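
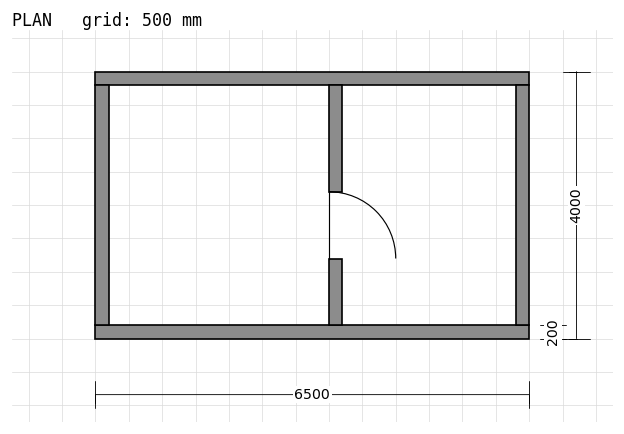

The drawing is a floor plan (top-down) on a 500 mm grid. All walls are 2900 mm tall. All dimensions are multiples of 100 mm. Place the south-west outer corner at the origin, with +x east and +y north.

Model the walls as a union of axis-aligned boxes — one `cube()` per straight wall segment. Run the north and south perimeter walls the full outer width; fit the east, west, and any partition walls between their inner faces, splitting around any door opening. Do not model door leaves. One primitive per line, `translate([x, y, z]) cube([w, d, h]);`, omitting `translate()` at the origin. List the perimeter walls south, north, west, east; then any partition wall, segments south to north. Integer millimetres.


cube([6500, 200, 2900]);
translate([0, 3800, 0]) cube([6500, 200, 2900]);
translate([0, 200, 0]) cube([200, 3600, 2900]);
translate([6300, 200, 0]) cube([200, 3600, 2900]);
translate([3500, 200, 0]) cube([200, 1000, 2900]);
translate([3500, 2200, 0]) cube([200, 1600, 2900]);


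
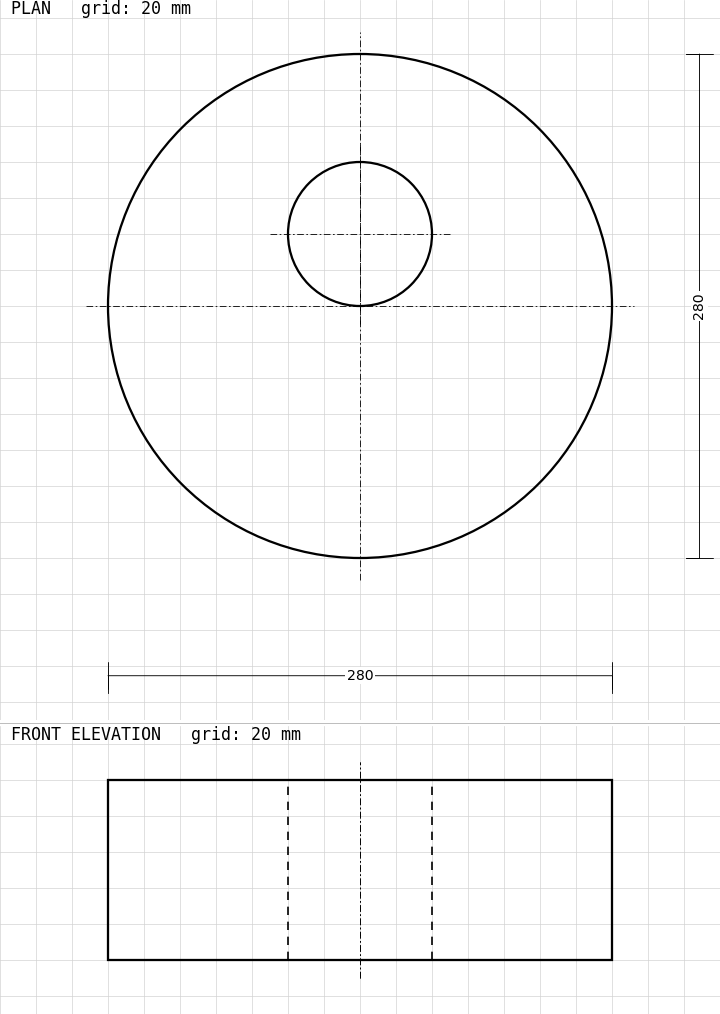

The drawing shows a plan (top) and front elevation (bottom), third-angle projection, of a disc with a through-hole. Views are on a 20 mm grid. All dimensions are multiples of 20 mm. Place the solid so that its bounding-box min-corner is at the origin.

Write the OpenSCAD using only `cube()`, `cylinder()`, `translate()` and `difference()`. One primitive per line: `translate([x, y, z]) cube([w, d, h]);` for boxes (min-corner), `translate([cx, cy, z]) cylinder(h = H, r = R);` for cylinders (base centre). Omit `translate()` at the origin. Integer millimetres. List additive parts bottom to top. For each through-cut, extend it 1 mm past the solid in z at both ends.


difference() {
  translate([140, 140, 0]) cylinder(h = 100, r = 140);
  translate([140, 180, -1]) cylinder(h = 102, r = 40);
}


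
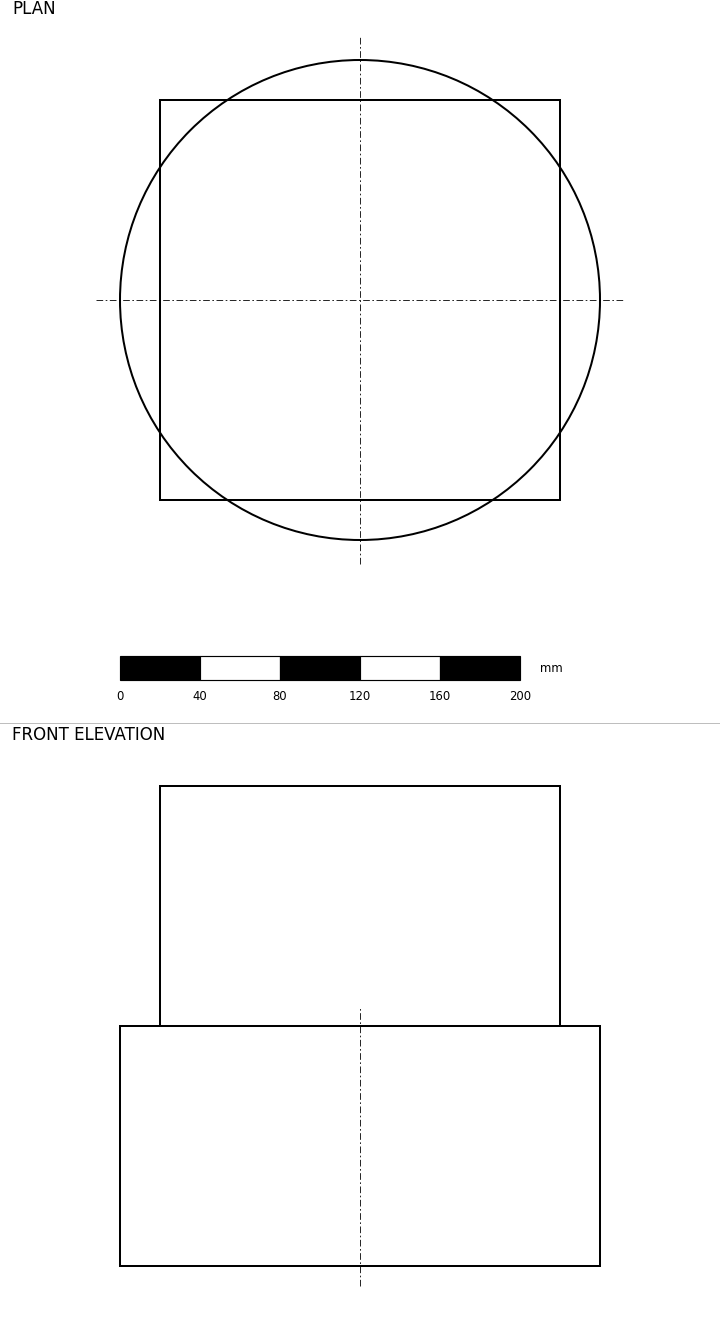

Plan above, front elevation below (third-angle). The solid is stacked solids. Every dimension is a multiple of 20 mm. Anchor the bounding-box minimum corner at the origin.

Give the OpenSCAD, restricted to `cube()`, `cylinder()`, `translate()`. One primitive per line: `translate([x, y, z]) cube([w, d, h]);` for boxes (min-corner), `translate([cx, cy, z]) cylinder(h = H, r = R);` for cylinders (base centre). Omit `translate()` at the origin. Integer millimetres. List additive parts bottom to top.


translate([120, 120, 0]) cylinder(h = 120, r = 120);
translate([20, 20, 120]) cube([200, 200, 120]);


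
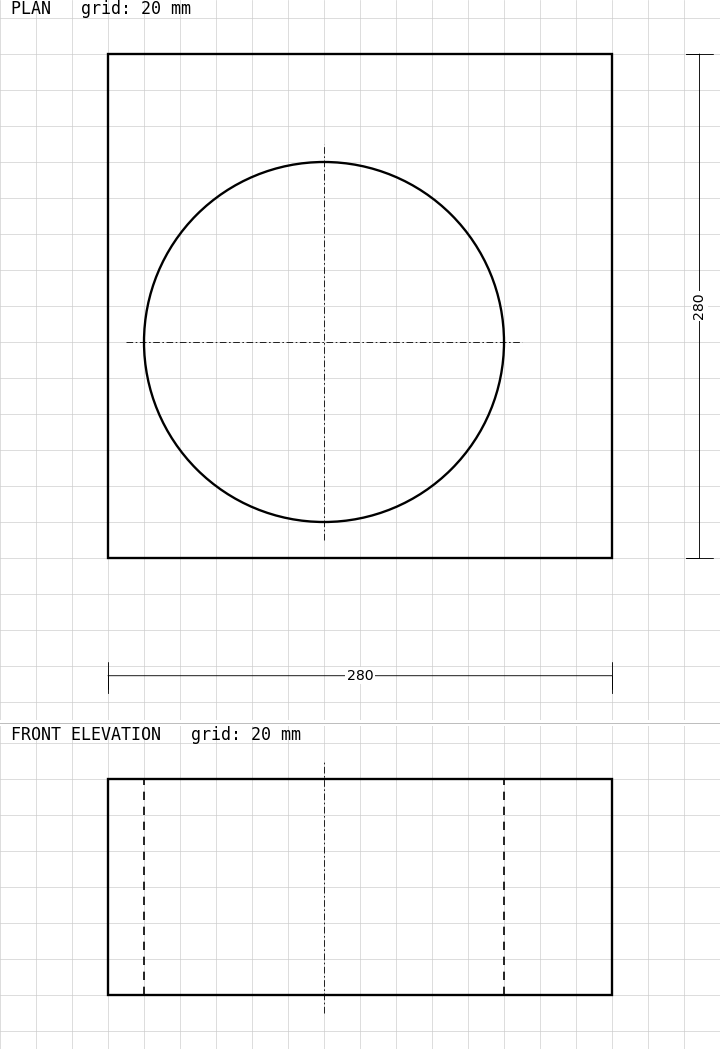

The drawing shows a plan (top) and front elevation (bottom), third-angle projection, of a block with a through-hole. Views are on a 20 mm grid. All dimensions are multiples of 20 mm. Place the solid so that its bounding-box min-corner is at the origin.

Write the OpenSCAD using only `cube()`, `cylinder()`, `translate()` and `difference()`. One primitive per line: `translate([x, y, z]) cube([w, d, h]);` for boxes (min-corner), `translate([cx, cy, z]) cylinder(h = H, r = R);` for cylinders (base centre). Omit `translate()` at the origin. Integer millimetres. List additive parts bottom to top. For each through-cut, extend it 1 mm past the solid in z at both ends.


difference() {
  cube([280, 280, 120]);
  translate([120, 120, -1]) cylinder(h = 122, r = 100);
}


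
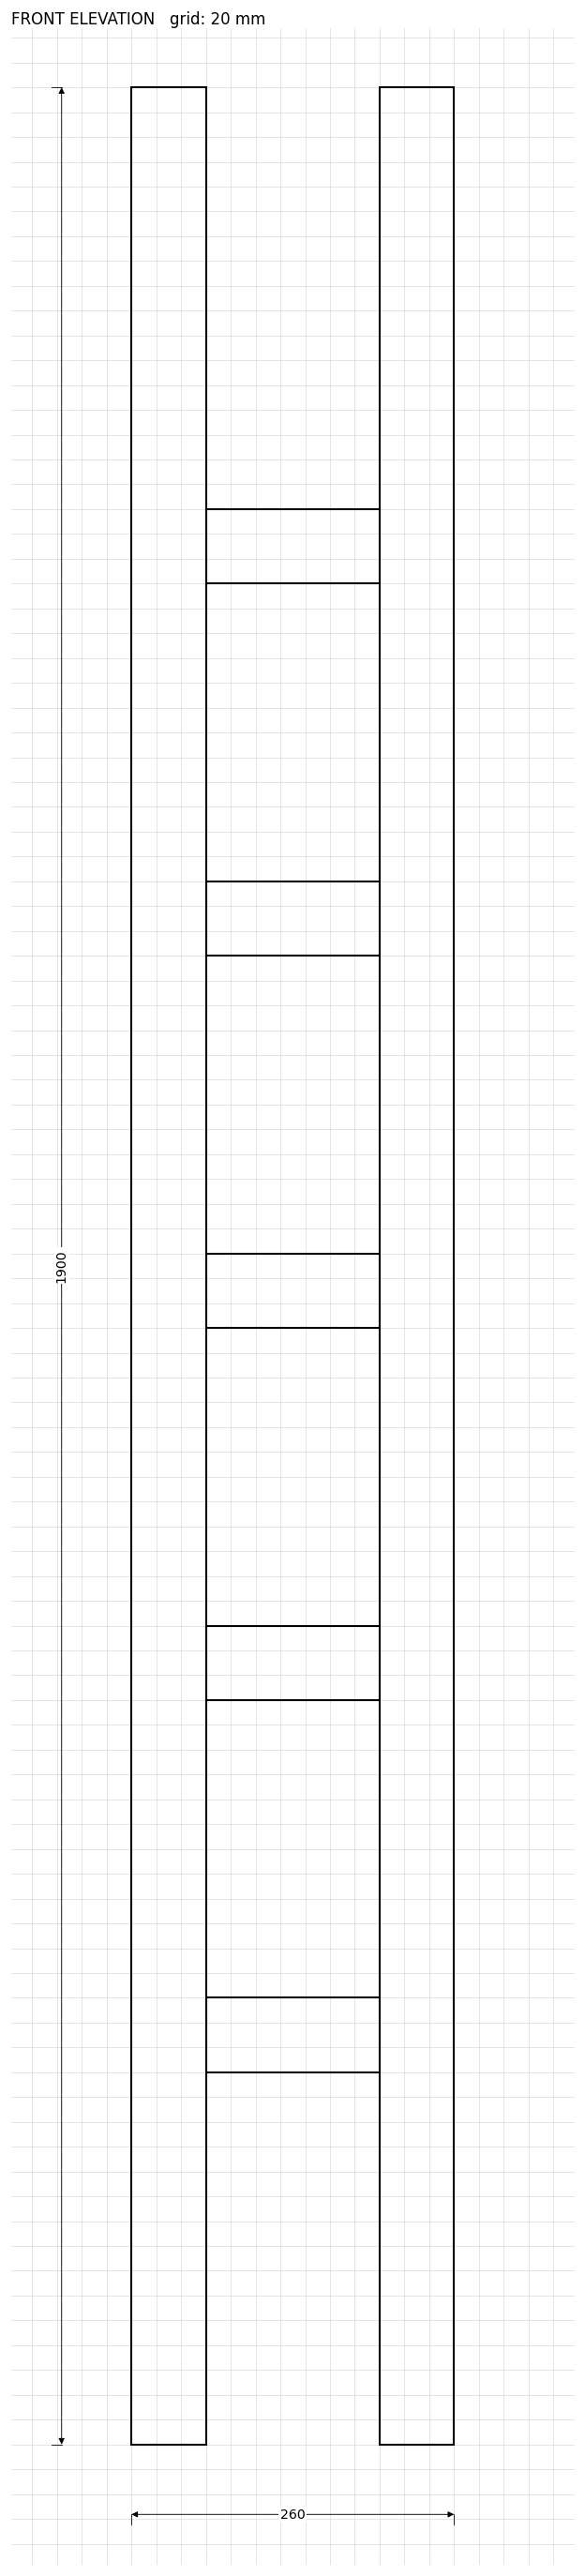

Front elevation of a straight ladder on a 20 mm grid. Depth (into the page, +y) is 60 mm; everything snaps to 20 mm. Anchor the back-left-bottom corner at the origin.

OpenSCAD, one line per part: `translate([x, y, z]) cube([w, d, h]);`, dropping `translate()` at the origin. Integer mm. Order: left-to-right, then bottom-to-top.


cube([60, 60, 1900]);
translate([60, 0, 300]) cube([140, 60, 60]);
translate([60, 0, 600]) cube([140, 60, 60]);
translate([60, 0, 900]) cube([140, 60, 60]);
translate([60, 0, 1200]) cube([140, 60, 60]);
translate([60, 0, 1500]) cube([140, 60, 60]);
translate([200, 0, 0]) cube([60, 60, 1900]);


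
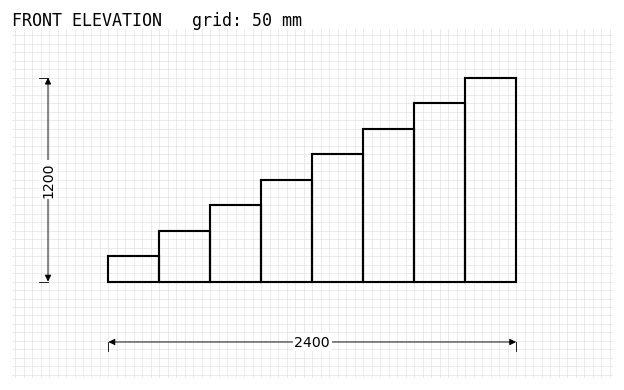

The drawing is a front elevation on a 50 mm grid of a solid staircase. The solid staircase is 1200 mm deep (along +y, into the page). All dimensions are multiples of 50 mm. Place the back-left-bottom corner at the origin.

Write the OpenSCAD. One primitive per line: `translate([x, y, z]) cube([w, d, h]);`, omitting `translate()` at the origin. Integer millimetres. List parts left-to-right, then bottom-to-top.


cube([300, 1200, 150]);
translate([300, 0, 0]) cube([300, 1200, 300]);
translate([600, 0, 0]) cube([300, 1200, 450]);
translate([900, 0, 0]) cube([300, 1200, 600]);
translate([1200, 0, 0]) cube([300, 1200, 750]);
translate([1500, 0, 0]) cube([300, 1200, 900]);
translate([1800, 0, 0]) cube([300, 1200, 1050]);
translate([2100, 0, 0]) cube([300, 1200, 1200]);


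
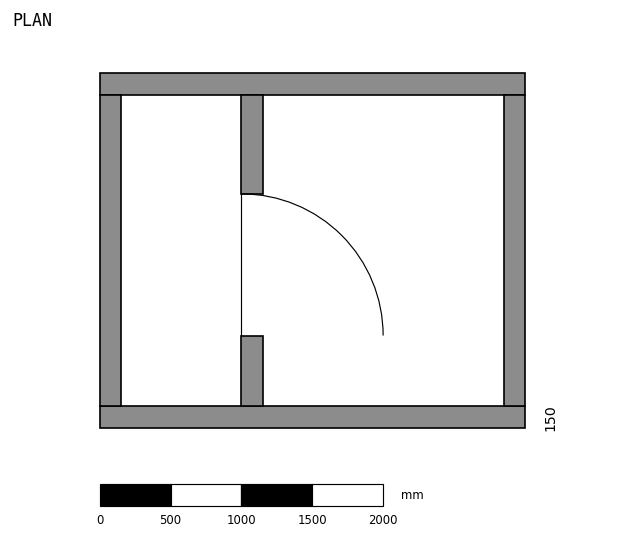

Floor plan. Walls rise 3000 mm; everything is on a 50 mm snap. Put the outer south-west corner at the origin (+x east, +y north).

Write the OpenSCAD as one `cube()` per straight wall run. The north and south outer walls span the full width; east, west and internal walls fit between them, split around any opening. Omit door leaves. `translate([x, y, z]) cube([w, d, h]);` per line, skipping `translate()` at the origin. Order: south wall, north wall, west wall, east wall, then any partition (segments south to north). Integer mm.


cube([3000, 150, 3000]);
translate([0, 2350, 0]) cube([3000, 150, 3000]);
translate([0, 150, 0]) cube([150, 2200, 3000]);
translate([2850, 150, 0]) cube([150, 2200, 3000]);
translate([1000, 150, 0]) cube([150, 500, 3000]);
translate([1000, 1650, 0]) cube([150, 700, 3000]);


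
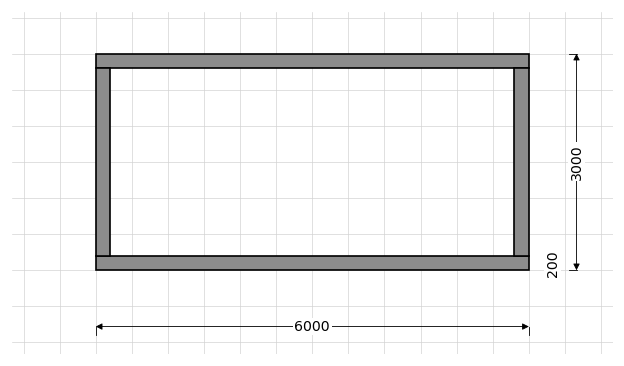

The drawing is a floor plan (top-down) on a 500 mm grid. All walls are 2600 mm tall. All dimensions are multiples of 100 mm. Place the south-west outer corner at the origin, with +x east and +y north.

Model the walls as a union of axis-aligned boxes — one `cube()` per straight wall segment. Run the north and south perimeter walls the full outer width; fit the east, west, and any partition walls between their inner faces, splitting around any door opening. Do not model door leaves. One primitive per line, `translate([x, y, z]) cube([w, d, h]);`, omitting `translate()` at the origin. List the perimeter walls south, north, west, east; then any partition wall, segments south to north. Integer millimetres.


cube([6000, 200, 2600]);
translate([0, 2800, 0]) cube([6000, 200, 2600]);
translate([0, 200, 0]) cube([200, 2600, 2600]);
translate([5800, 200, 0]) cube([200, 2600, 2600]);


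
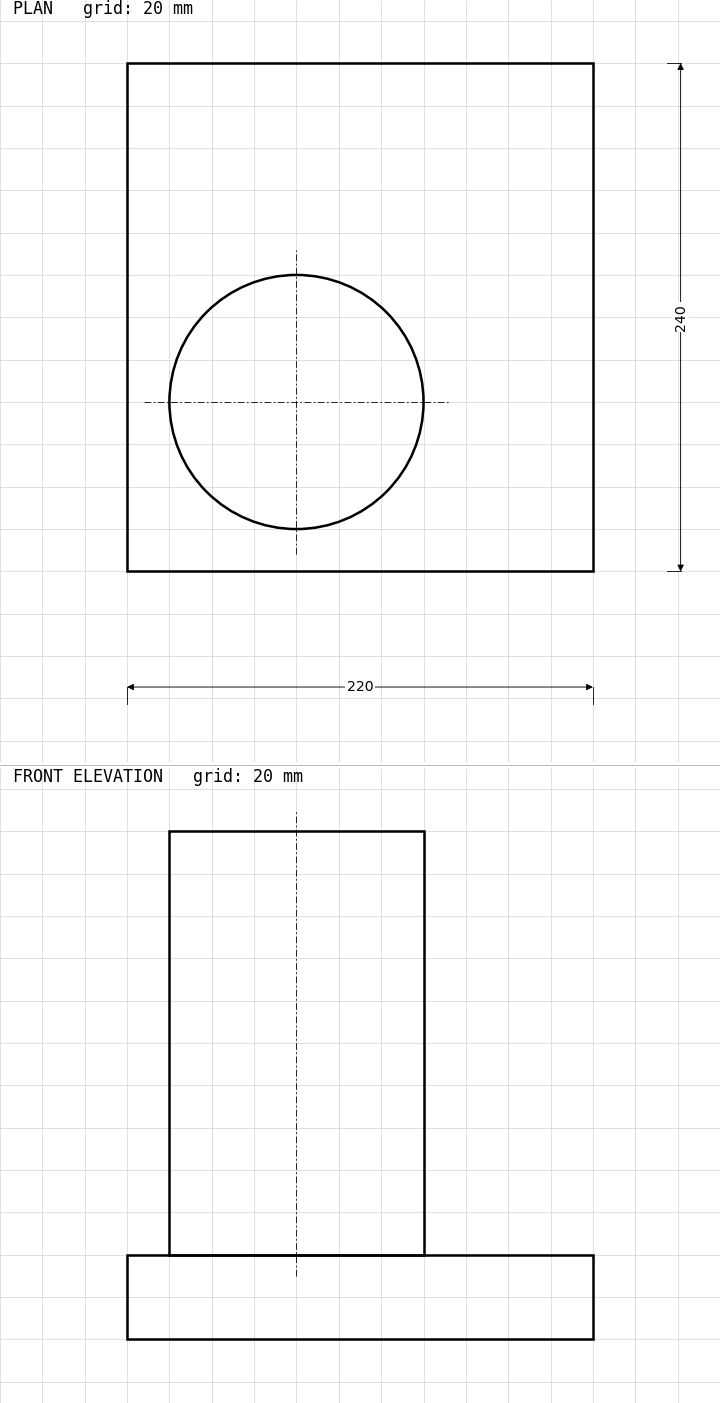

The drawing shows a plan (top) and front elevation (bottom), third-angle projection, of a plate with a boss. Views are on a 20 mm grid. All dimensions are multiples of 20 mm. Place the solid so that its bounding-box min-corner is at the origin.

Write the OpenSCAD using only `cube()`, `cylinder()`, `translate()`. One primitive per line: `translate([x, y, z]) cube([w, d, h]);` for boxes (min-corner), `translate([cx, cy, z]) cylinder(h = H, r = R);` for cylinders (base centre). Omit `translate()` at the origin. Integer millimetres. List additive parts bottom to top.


cube([220, 240, 40]);
translate([80, 80, 40]) cylinder(h = 200, r = 60);


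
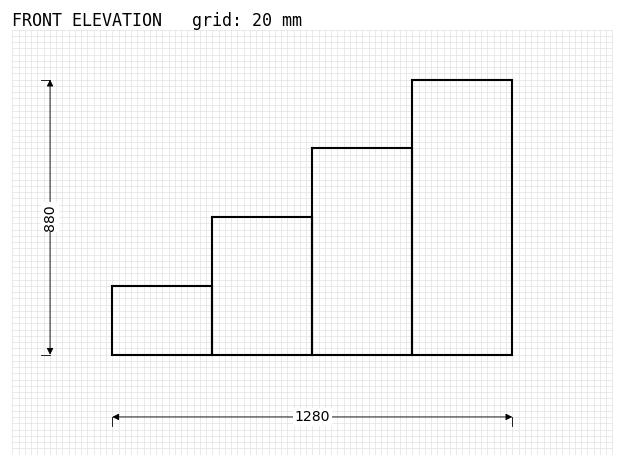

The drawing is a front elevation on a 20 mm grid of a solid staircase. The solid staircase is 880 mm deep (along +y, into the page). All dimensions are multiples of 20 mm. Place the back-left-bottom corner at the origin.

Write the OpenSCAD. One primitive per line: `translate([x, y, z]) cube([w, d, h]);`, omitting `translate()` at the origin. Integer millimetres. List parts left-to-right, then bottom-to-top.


cube([320, 880, 220]);
translate([320, 0, 0]) cube([320, 880, 440]);
translate([640, 0, 0]) cube([320, 880, 660]);
translate([960, 0, 0]) cube([320, 880, 880]);


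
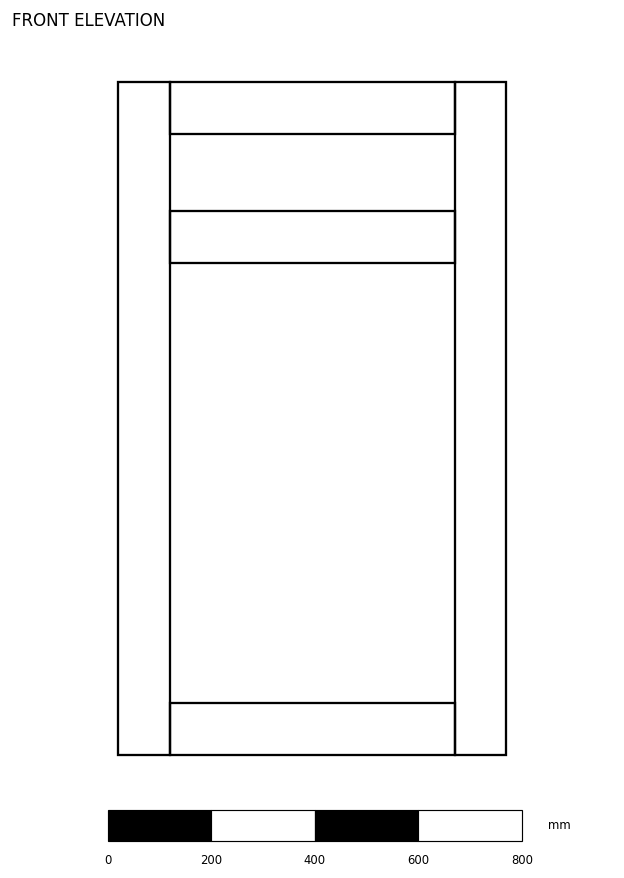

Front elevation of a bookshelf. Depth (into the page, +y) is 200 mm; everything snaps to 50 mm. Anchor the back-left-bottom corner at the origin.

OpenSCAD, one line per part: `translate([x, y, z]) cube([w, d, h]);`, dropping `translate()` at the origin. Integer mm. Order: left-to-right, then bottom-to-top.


cube([100, 200, 1300]);
translate([100, 0, 0]) cube([550, 200, 100]);
translate([100, 0, 950]) cube([550, 200, 100]);
translate([100, 0, 1200]) cube([550, 200, 100]);
translate([650, 0, 0]) cube([100, 200, 1300]);


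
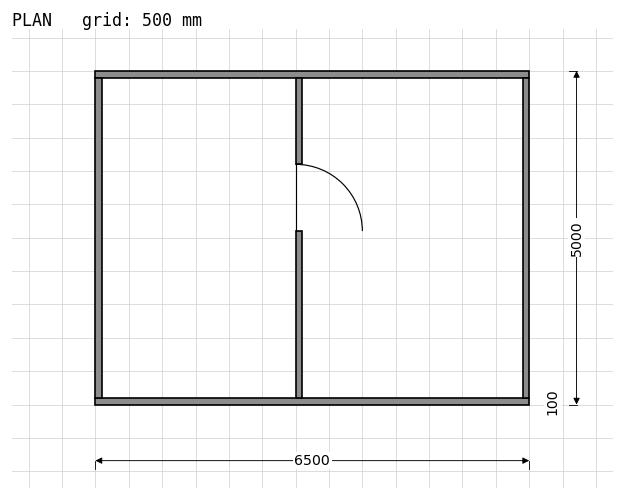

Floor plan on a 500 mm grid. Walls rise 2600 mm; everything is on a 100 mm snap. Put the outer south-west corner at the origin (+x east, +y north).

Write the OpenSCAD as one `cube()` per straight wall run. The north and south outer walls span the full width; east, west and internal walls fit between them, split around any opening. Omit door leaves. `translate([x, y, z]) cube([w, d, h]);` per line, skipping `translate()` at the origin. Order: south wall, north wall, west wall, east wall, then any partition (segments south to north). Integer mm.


cube([6500, 100, 2600]);
translate([0, 4900, 0]) cube([6500, 100, 2600]);
translate([0, 100, 0]) cube([100, 4800, 2600]);
translate([6400, 100, 0]) cube([100, 4800, 2600]);
translate([3000, 100, 0]) cube([100, 2500, 2600]);
translate([3000, 3600, 0]) cube([100, 1300, 2600]);


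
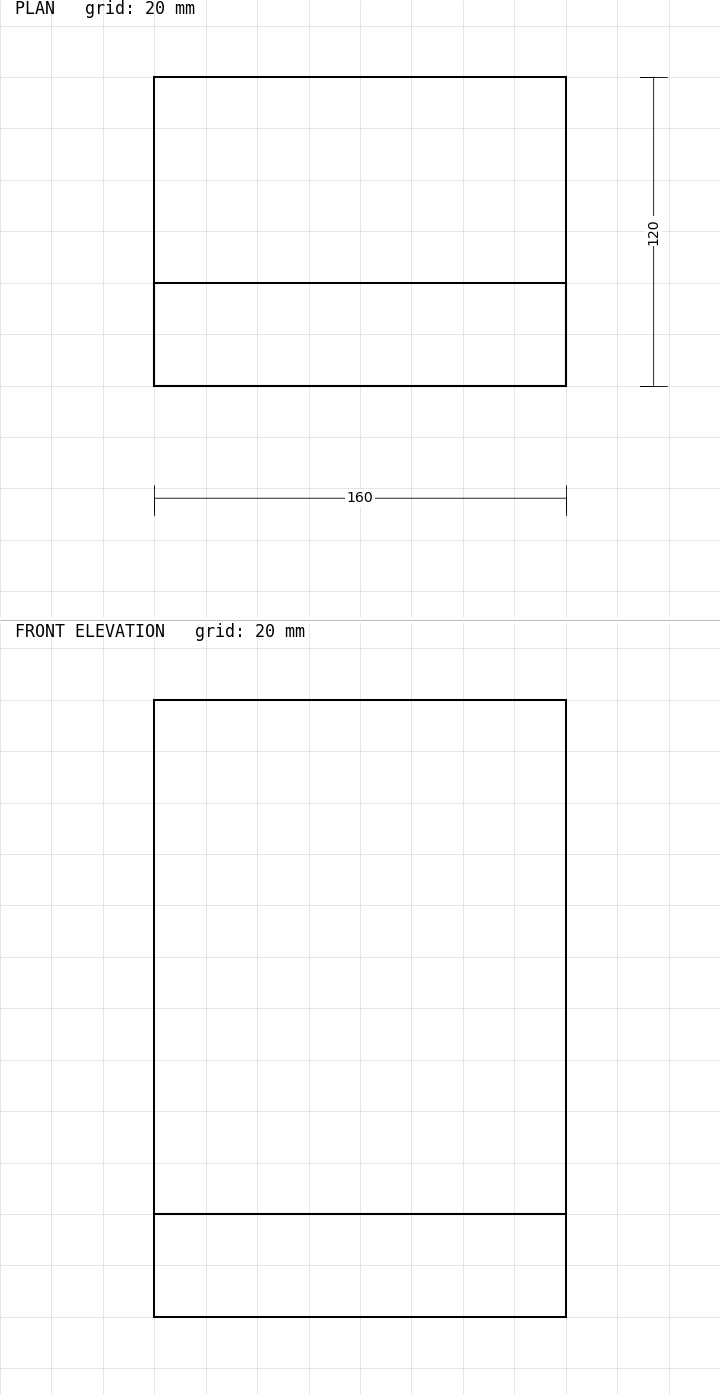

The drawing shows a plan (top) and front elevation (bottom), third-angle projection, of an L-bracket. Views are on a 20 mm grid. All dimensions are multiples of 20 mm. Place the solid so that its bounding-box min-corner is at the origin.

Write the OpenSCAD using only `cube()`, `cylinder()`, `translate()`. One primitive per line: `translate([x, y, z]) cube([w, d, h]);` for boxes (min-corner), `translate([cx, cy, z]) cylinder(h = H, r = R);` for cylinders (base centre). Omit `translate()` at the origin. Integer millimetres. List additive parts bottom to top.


cube([160, 120, 40]);
translate([0, 0, 40]) cube([160, 40, 200]);


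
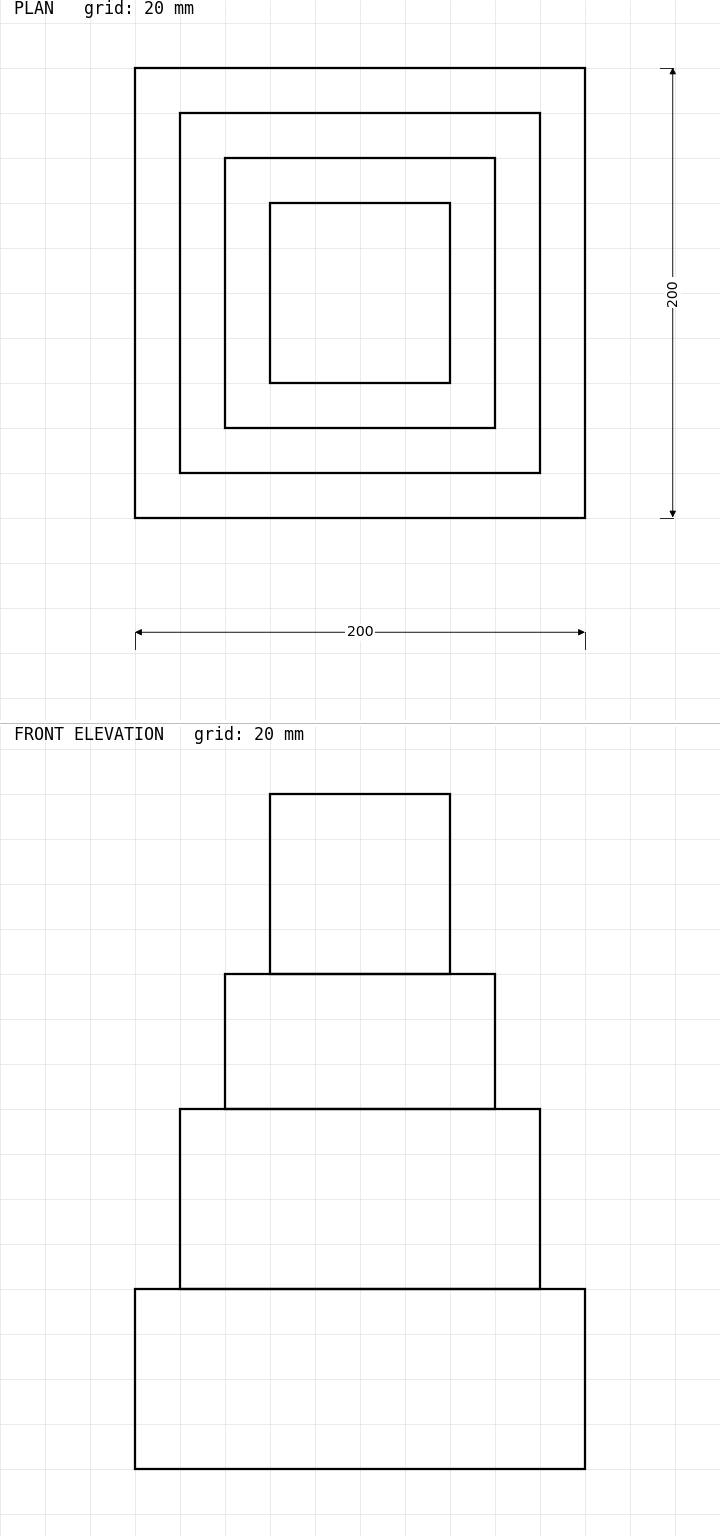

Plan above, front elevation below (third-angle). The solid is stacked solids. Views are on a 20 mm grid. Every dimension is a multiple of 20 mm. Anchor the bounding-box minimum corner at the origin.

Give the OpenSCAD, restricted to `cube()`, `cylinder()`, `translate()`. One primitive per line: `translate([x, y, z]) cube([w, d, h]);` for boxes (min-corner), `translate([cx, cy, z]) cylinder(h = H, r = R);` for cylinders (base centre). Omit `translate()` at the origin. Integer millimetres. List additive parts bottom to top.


cube([200, 200, 80]);
translate([20, 20, 80]) cube([160, 160, 80]);
translate([40, 40, 160]) cube([120, 120, 60]);
translate([60, 60, 220]) cube([80, 80, 80]);


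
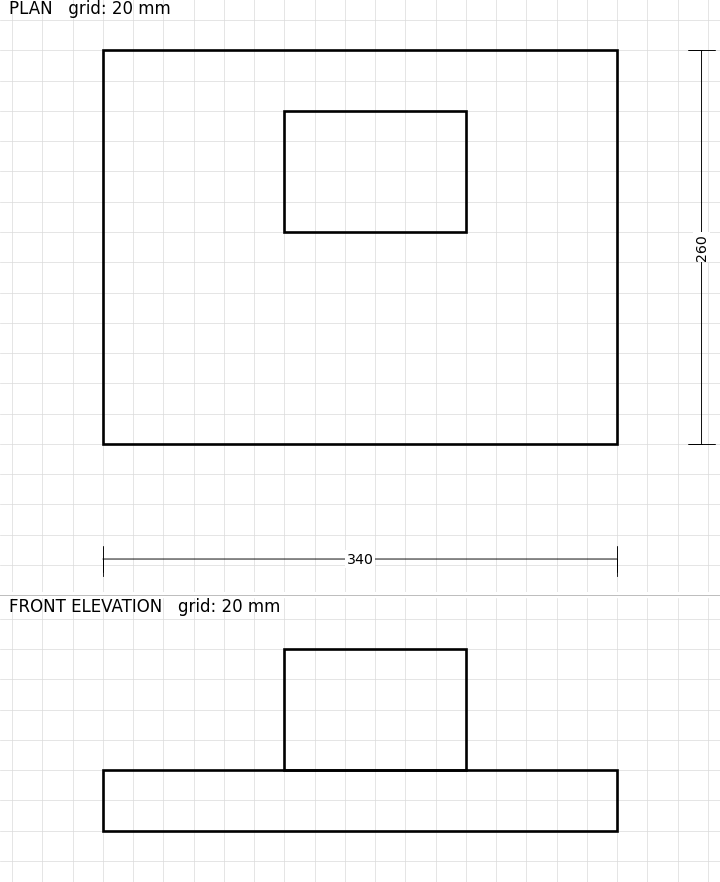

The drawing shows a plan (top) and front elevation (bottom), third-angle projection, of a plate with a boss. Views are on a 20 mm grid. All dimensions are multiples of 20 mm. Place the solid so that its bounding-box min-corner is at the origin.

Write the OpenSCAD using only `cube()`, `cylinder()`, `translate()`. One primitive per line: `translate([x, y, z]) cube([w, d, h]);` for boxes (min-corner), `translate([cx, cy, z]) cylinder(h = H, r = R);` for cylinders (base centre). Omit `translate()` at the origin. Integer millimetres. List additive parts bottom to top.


cube([340, 260, 40]);
translate([120, 140, 40]) cube([120, 80, 80]);


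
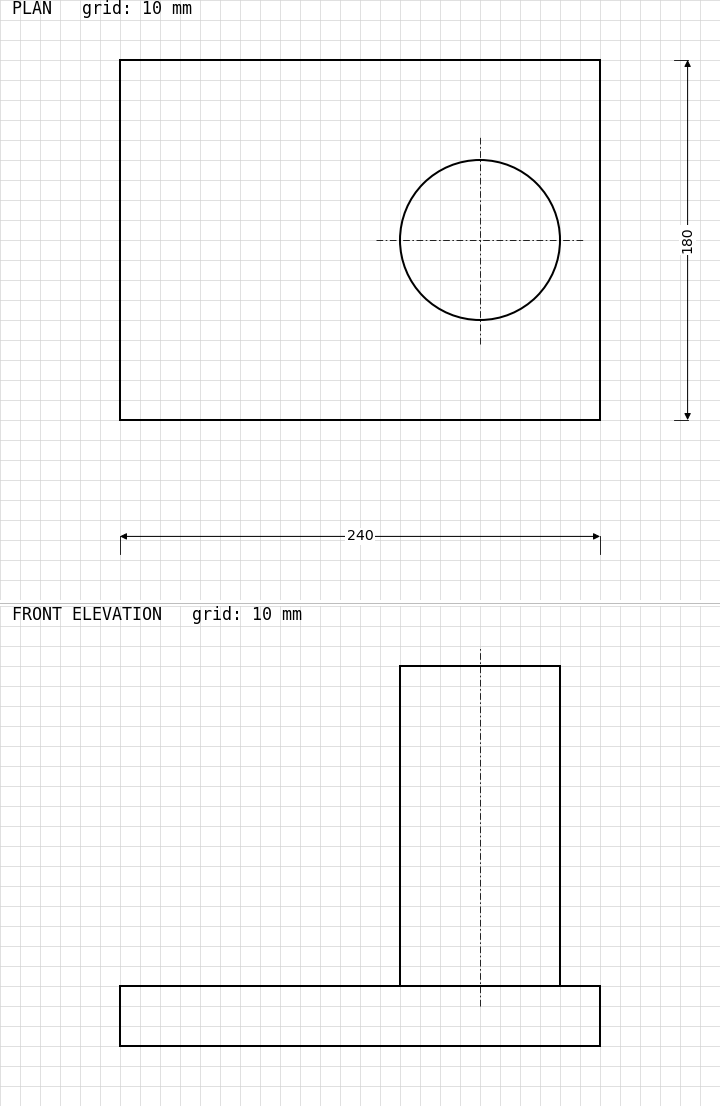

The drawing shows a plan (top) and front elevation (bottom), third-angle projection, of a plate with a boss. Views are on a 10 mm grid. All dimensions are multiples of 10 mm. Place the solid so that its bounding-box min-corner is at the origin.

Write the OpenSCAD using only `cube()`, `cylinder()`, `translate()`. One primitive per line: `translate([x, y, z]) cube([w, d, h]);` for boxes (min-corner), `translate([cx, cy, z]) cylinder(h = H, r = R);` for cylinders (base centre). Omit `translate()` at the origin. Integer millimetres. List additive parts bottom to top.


cube([240, 180, 30]);
translate([180, 90, 30]) cylinder(h = 160, r = 40);


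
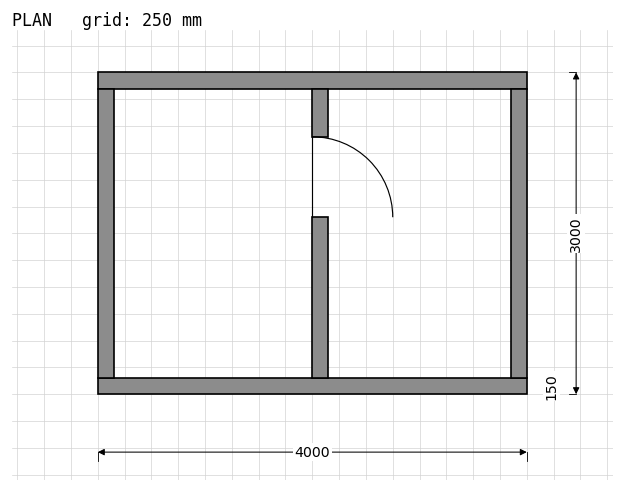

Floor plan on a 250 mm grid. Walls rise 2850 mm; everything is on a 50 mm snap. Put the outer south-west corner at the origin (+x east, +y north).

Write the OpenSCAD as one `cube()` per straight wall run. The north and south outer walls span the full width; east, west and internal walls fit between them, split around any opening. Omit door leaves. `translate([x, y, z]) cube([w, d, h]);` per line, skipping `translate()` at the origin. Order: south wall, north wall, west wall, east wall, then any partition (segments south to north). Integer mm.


cube([4000, 150, 2850]);
translate([0, 2850, 0]) cube([4000, 150, 2850]);
translate([0, 150, 0]) cube([150, 2700, 2850]);
translate([3850, 150, 0]) cube([150, 2700, 2850]);
translate([2000, 150, 0]) cube([150, 1500, 2850]);
translate([2000, 2400, 0]) cube([150, 450, 2850]);


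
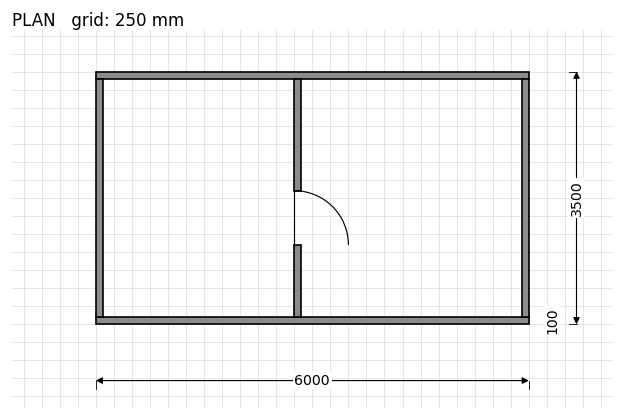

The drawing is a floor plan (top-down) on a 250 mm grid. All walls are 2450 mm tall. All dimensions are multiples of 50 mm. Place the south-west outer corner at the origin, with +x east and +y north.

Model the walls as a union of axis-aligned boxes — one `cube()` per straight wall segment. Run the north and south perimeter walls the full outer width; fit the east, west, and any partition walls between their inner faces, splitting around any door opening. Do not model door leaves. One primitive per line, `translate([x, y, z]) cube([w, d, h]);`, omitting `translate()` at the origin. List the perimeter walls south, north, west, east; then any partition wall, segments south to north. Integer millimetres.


cube([6000, 100, 2450]);
translate([0, 3400, 0]) cube([6000, 100, 2450]);
translate([0, 100, 0]) cube([100, 3300, 2450]);
translate([5900, 100, 0]) cube([100, 3300, 2450]);
translate([2750, 100, 0]) cube([100, 1000, 2450]);
translate([2750, 1850, 0]) cube([100, 1550, 2450]);


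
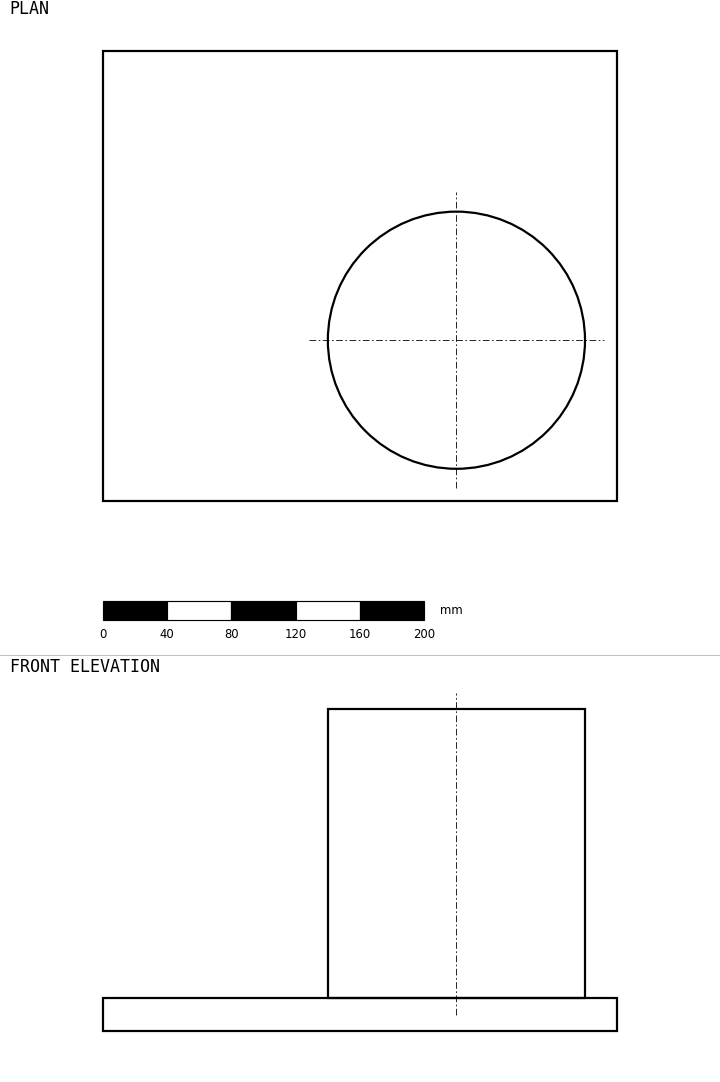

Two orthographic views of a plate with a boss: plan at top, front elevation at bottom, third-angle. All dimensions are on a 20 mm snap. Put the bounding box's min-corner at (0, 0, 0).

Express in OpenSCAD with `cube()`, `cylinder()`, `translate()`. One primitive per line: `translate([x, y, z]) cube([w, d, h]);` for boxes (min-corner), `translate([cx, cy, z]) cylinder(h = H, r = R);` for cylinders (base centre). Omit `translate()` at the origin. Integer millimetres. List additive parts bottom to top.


cube([320, 280, 20]);
translate([220, 100, 20]) cylinder(h = 180, r = 80);


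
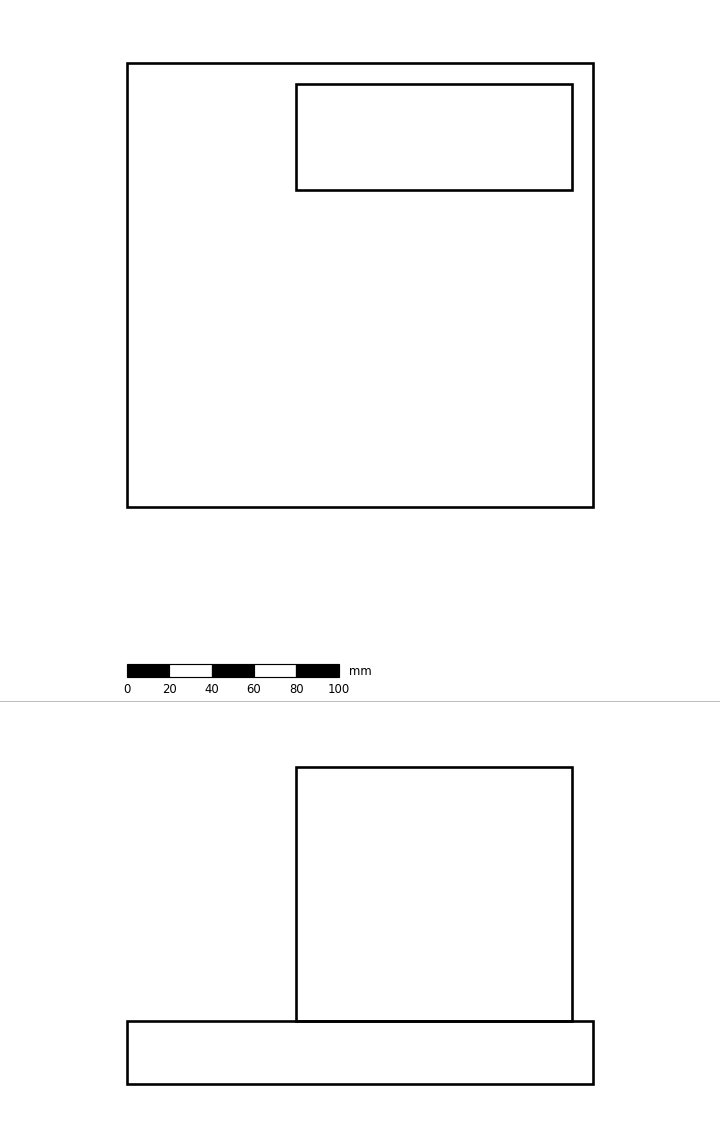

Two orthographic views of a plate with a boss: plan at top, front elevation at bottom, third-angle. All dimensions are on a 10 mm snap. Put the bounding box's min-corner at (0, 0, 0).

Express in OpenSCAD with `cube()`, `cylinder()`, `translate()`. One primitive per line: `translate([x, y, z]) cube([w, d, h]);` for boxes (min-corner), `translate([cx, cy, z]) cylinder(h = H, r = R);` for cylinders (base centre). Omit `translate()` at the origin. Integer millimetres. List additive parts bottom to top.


cube([220, 210, 30]);
translate([80, 150, 30]) cube([130, 50, 120]);


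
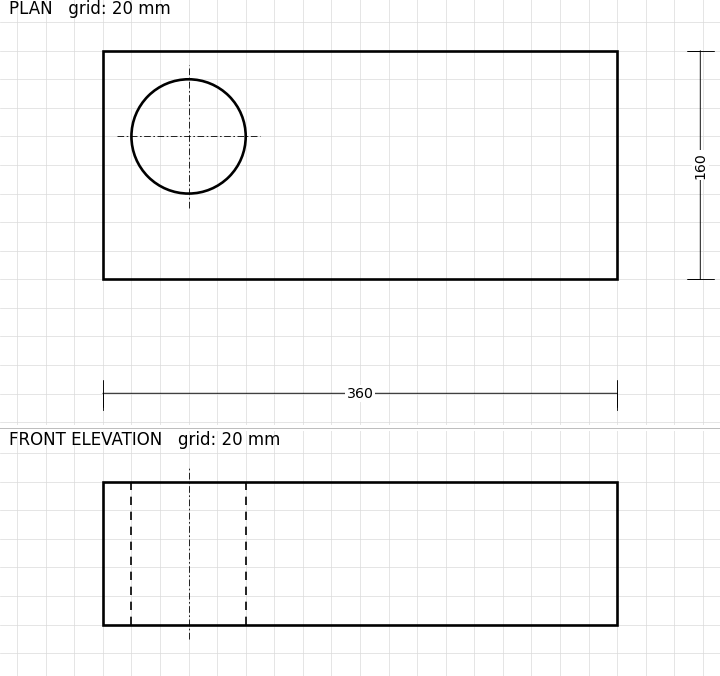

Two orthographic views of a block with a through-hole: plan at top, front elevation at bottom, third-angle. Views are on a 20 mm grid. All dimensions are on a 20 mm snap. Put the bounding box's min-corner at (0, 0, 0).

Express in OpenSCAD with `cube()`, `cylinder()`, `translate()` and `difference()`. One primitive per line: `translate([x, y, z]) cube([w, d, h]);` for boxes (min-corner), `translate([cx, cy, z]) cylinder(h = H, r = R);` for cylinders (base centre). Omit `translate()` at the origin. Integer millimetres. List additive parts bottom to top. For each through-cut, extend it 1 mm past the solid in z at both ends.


difference() {
  cube([360, 160, 100]);
  translate([60, 100, -1]) cylinder(h = 102, r = 40);
}


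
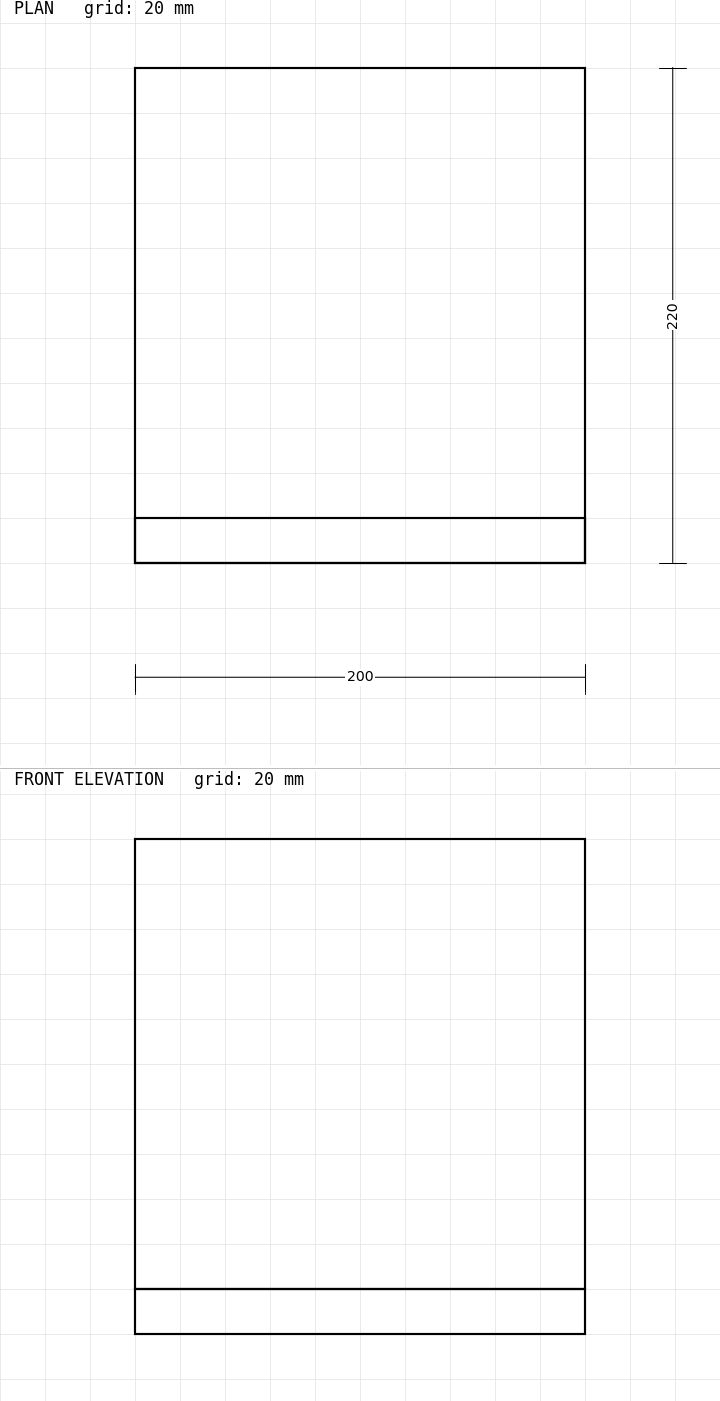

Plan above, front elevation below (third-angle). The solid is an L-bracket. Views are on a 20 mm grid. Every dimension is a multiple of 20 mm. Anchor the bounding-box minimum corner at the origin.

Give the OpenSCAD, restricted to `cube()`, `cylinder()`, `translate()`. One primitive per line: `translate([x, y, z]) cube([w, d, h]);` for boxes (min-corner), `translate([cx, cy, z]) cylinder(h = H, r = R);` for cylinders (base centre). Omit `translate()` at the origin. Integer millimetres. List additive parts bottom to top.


cube([200, 220, 20]);
translate([0, 0, 20]) cube([200, 20, 200]);


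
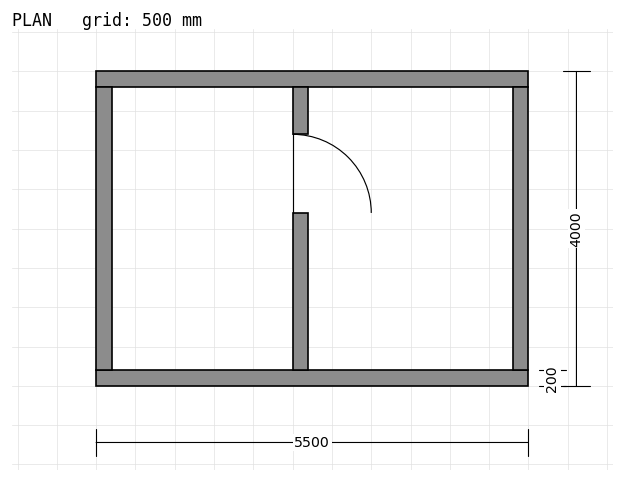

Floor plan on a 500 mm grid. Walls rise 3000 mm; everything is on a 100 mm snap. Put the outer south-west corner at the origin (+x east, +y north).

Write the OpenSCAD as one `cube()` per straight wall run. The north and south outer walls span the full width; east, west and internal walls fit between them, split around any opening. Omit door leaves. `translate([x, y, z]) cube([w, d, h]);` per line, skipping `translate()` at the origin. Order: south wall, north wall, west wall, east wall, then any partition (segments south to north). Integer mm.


cube([5500, 200, 3000]);
translate([0, 3800, 0]) cube([5500, 200, 3000]);
translate([0, 200, 0]) cube([200, 3600, 3000]);
translate([5300, 200, 0]) cube([200, 3600, 3000]);
translate([2500, 200, 0]) cube([200, 2000, 3000]);
translate([2500, 3200, 0]) cube([200, 600, 3000]);


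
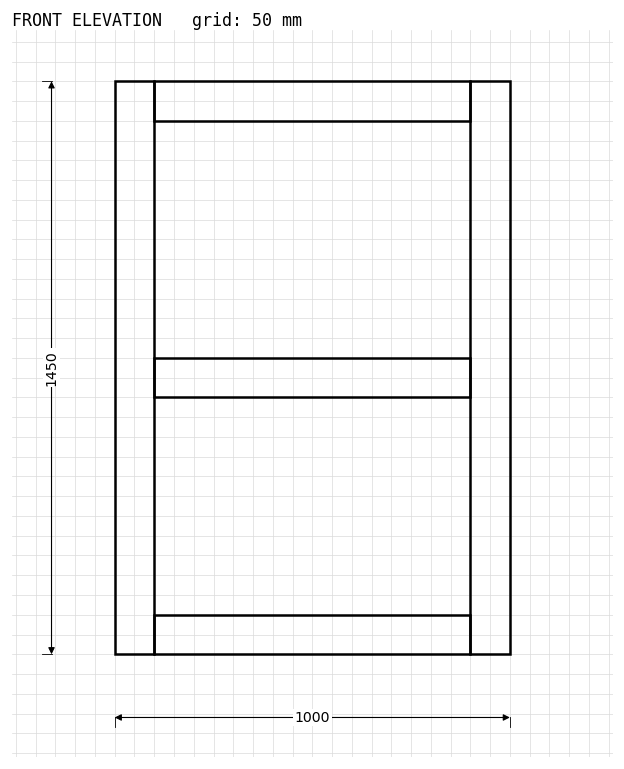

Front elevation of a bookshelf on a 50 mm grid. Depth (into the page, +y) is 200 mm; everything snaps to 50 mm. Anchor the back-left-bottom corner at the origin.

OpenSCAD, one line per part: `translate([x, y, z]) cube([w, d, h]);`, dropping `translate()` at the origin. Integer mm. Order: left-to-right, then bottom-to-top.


cube([100, 200, 1450]);
translate([100, 0, 0]) cube([800, 200, 100]);
translate([100, 0, 650]) cube([800, 200, 100]);
translate([100, 0, 1350]) cube([800, 200, 100]);
translate([900, 0, 0]) cube([100, 200, 1450]);


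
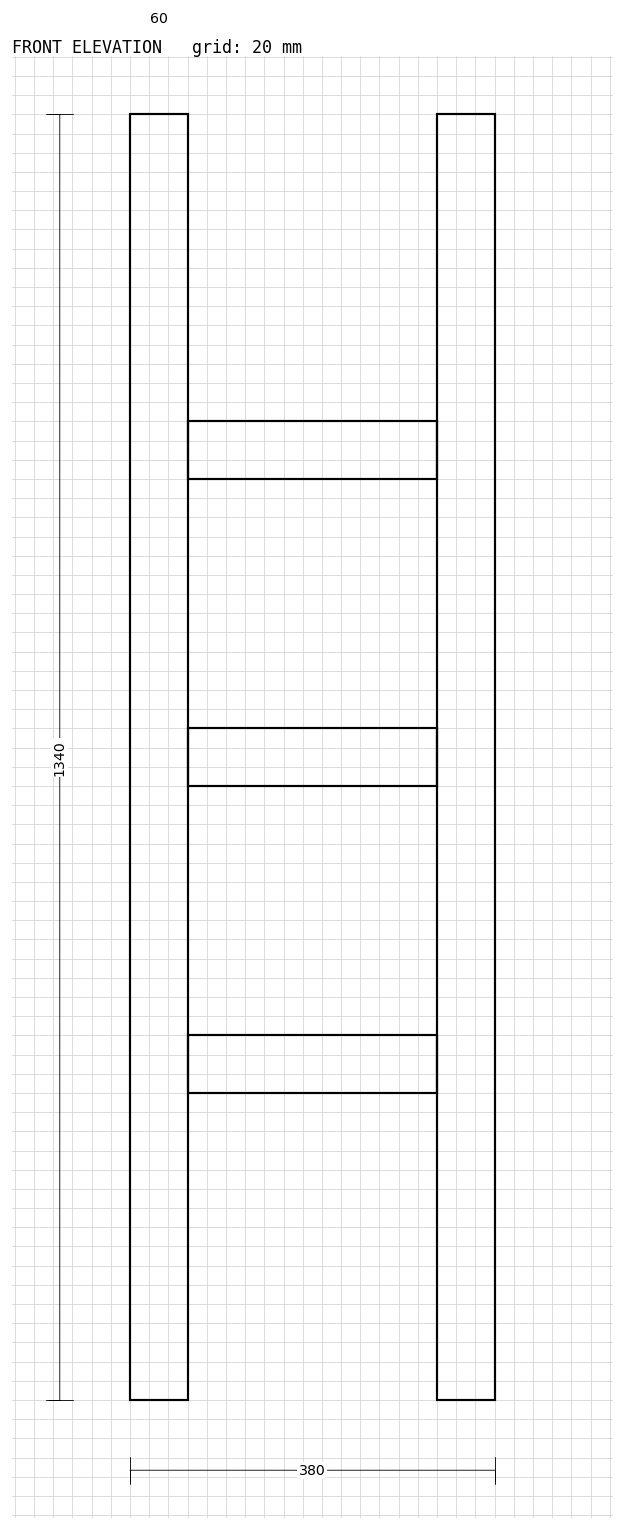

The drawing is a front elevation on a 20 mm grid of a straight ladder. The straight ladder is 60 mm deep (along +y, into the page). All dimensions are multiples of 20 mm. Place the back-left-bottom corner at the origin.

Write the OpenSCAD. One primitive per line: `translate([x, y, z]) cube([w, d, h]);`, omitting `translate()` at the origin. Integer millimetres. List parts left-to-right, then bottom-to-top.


cube([60, 60, 1340]);
translate([60, 0, 320]) cube([260, 60, 60]);
translate([60, 0, 640]) cube([260, 60, 60]);
translate([60, 0, 960]) cube([260, 60, 60]);
translate([320, 0, 0]) cube([60, 60, 1340]);


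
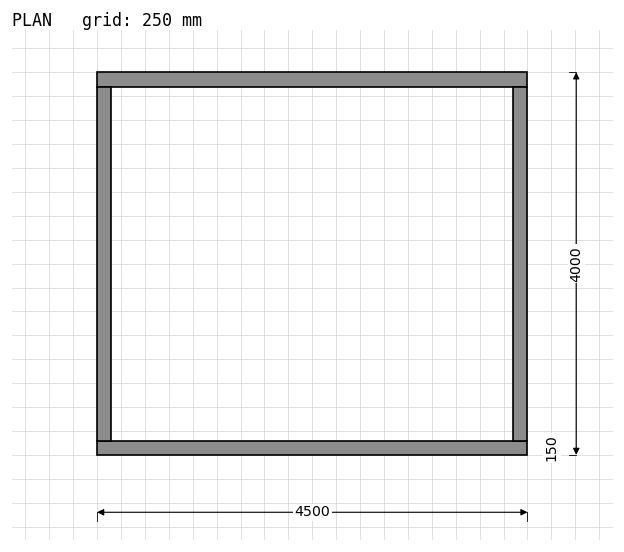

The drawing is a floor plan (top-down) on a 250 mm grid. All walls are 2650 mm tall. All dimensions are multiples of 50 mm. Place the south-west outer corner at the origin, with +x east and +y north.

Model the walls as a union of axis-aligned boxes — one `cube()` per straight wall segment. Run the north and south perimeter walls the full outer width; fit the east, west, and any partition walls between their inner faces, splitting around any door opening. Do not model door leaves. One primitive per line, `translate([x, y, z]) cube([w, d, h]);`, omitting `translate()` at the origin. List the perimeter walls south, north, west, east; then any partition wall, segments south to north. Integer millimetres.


cube([4500, 150, 2650]);
translate([0, 3850, 0]) cube([4500, 150, 2650]);
translate([0, 150, 0]) cube([150, 3700, 2650]);
translate([4350, 150, 0]) cube([150, 3700, 2650]);


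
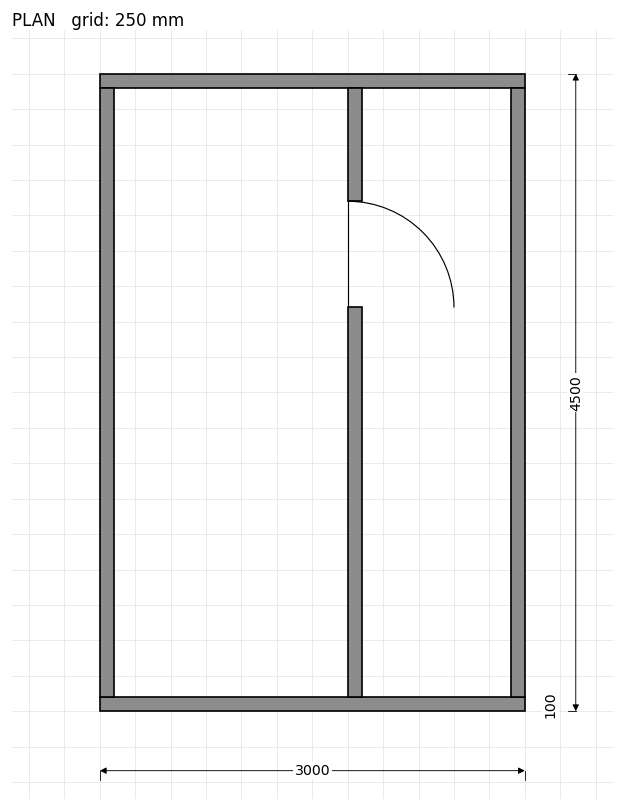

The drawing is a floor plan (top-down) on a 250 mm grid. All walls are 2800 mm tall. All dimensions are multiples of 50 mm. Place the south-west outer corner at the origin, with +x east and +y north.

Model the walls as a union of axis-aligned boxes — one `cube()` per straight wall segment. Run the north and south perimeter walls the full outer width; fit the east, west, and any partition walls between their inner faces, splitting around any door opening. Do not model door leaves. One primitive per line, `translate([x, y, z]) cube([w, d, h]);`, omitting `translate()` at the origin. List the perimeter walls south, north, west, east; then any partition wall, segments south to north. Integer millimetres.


cube([3000, 100, 2800]);
translate([0, 4400, 0]) cube([3000, 100, 2800]);
translate([0, 100, 0]) cube([100, 4300, 2800]);
translate([2900, 100, 0]) cube([100, 4300, 2800]);
translate([1750, 100, 0]) cube([100, 2750, 2800]);
translate([1750, 3600, 0]) cube([100, 800, 2800]);


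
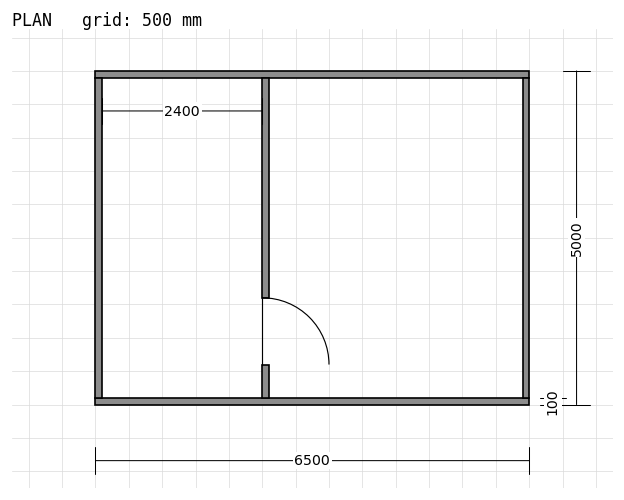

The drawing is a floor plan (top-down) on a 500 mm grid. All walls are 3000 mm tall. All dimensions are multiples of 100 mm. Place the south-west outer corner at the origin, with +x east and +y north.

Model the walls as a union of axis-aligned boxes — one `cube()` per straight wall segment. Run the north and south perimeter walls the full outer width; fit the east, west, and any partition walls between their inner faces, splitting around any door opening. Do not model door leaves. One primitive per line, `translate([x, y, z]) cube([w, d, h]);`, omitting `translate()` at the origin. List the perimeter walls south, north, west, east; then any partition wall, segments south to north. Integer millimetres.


cube([6500, 100, 3000]);
translate([0, 4900, 0]) cube([6500, 100, 3000]);
translate([0, 100, 0]) cube([100, 4800, 3000]);
translate([6400, 100, 0]) cube([100, 4800, 3000]);
translate([2500, 100, 0]) cube([100, 500, 3000]);
translate([2500, 1600, 0]) cube([100, 3300, 3000]);


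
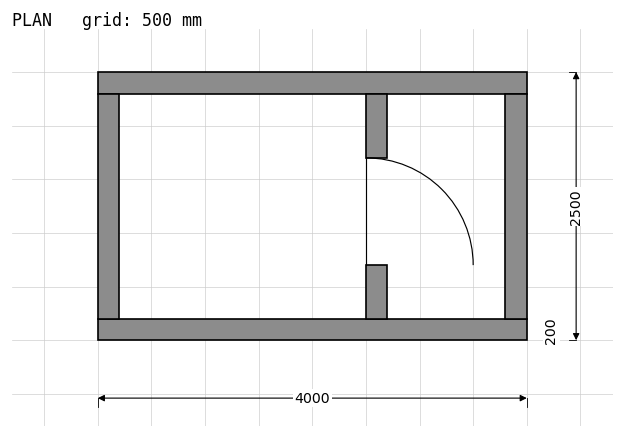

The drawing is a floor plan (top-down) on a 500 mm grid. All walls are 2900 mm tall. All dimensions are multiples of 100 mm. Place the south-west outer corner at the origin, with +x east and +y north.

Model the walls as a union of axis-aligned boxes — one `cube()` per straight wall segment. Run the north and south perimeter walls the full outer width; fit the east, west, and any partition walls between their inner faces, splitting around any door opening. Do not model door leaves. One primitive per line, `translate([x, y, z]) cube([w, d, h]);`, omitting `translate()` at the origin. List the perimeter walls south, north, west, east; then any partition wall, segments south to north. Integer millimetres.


cube([4000, 200, 2900]);
translate([0, 2300, 0]) cube([4000, 200, 2900]);
translate([0, 200, 0]) cube([200, 2100, 2900]);
translate([3800, 200, 0]) cube([200, 2100, 2900]);
translate([2500, 200, 0]) cube([200, 500, 2900]);
translate([2500, 1700, 0]) cube([200, 600, 2900]);


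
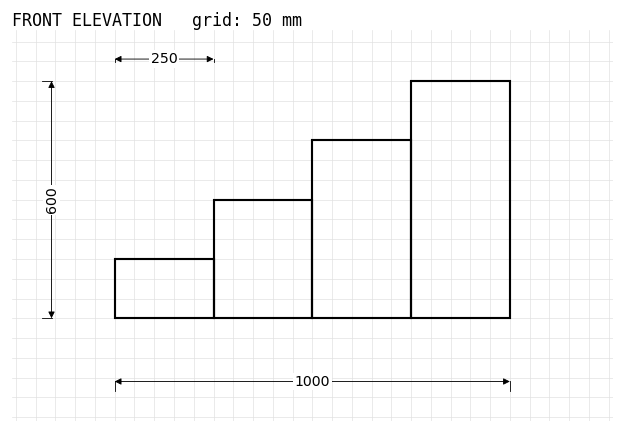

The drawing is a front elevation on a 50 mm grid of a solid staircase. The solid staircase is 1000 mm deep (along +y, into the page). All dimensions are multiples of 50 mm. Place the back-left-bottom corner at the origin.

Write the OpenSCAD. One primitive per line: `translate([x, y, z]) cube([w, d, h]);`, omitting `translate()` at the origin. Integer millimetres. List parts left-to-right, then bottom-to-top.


cube([250, 1000, 150]);
translate([250, 0, 0]) cube([250, 1000, 300]);
translate([500, 0, 0]) cube([250, 1000, 450]);
translate([750, 0, 0]) cube([250, 1000, 600]);


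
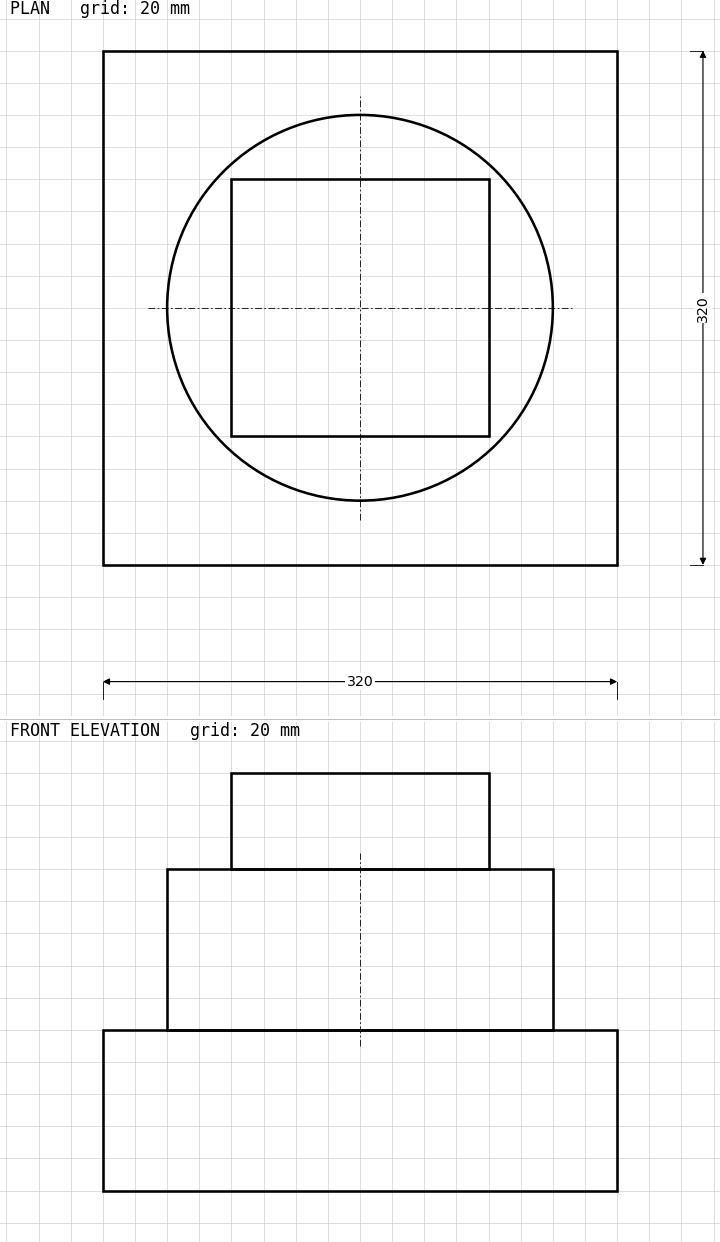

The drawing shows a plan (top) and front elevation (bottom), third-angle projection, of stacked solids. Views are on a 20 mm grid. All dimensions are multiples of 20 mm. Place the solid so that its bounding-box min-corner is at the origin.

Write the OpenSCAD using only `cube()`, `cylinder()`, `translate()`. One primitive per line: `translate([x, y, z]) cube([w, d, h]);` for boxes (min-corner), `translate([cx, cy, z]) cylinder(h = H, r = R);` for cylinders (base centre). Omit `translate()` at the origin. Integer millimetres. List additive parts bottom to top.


cube([320, 320, 100]);
translate([160, 160, 100]) cylinder(h = 100, r = 120);
translate([80, 80, 200]) cube([160, 160, 60]);


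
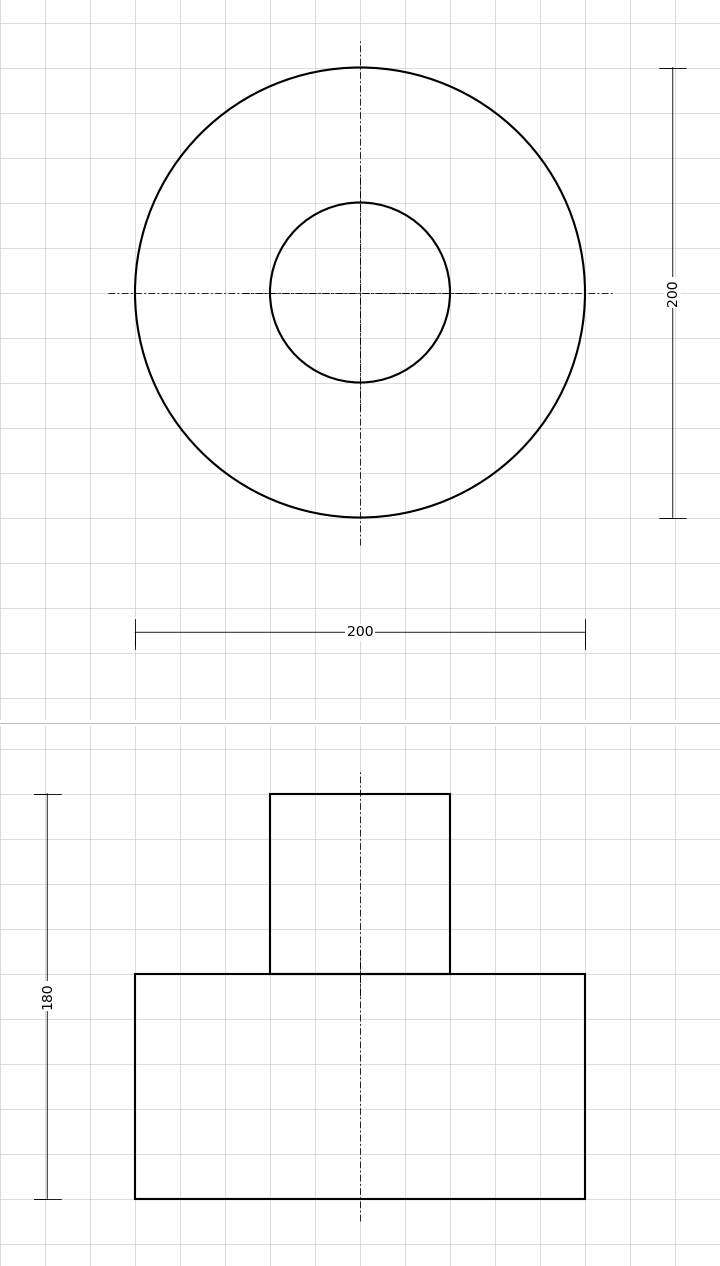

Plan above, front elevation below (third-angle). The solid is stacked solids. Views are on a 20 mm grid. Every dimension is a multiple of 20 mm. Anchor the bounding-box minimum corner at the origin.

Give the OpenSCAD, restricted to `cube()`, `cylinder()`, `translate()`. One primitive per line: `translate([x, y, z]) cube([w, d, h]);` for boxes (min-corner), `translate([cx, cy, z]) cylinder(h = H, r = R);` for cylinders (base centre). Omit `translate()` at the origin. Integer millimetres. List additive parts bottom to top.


translate([100, 100, 0]) cylinder(h = 100, r = 100);
translate([100, 100, 100]) cylinder(h = 80, r = 40);


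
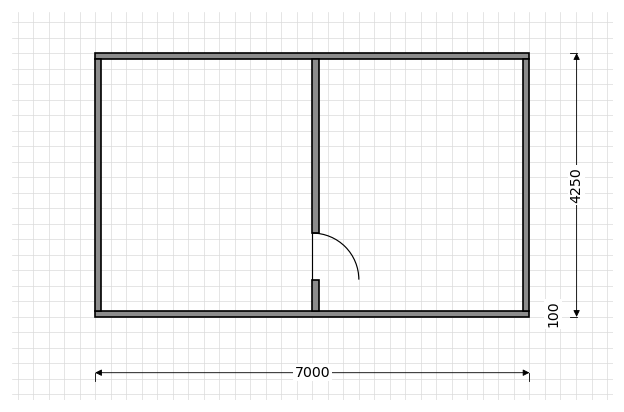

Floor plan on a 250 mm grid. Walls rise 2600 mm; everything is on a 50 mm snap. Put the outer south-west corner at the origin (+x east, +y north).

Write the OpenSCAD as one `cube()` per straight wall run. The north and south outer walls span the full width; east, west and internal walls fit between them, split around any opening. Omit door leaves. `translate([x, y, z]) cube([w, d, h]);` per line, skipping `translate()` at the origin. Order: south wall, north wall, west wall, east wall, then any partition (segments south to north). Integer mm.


cube([7000, 100, 2600]);
translate([0, 4150, 0]) cube([7000, 100, 2600]);
translate([0, 100, 0]) cube([100, 4050, 2600]);
translate([6900, 100, 0]) cube([100, 4050, 2600]);
translate([3500, 100, 0]) cube([100, 500, 2600]);
translate([3500, 1350, 0]) cube([100, 2800, 2600]);


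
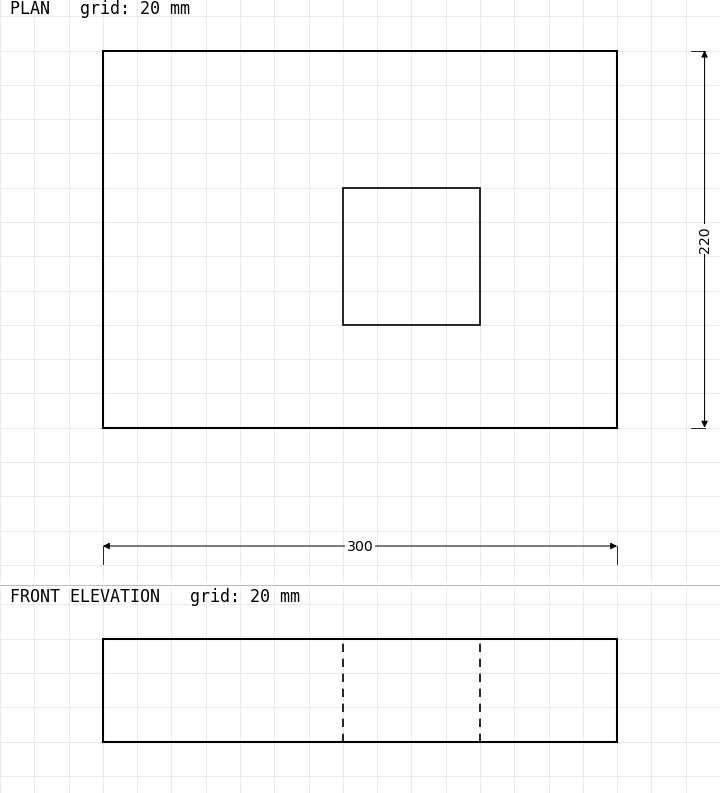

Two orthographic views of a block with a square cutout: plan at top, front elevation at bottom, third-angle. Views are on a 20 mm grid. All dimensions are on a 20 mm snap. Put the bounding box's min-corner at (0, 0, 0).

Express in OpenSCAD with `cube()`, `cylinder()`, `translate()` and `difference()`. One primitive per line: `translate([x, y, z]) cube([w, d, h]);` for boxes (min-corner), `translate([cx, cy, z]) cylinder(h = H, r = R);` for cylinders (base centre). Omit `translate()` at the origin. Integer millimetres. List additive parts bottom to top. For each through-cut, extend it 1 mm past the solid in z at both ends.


difference() {
  cube([300, 220, 60]);
  translate([140, 60, -1]) cube([80, 80, 62]);
}


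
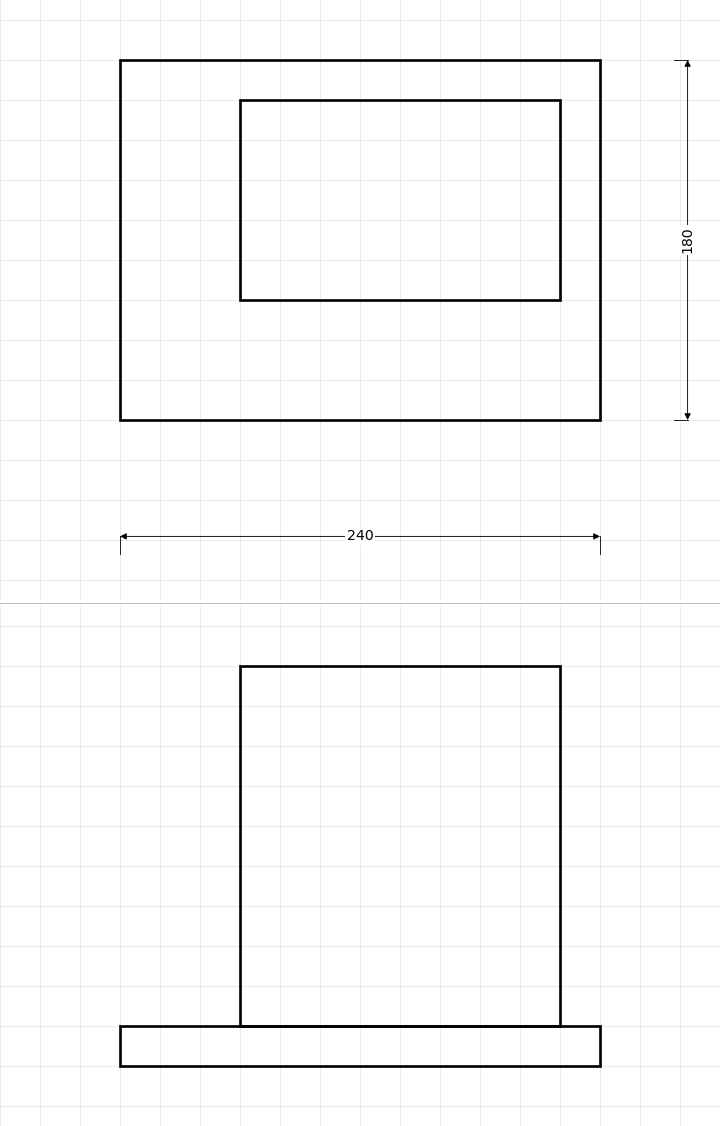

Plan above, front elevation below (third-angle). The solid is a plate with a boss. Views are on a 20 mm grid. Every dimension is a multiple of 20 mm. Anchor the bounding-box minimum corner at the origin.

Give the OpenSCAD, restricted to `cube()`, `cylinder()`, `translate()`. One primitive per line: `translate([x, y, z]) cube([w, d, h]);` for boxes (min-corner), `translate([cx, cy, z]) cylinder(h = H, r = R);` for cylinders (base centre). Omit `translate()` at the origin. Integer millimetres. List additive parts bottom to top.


cube([240, 180, 20]);
translate([60, 60, 20]) cube([160, 100, 180]);


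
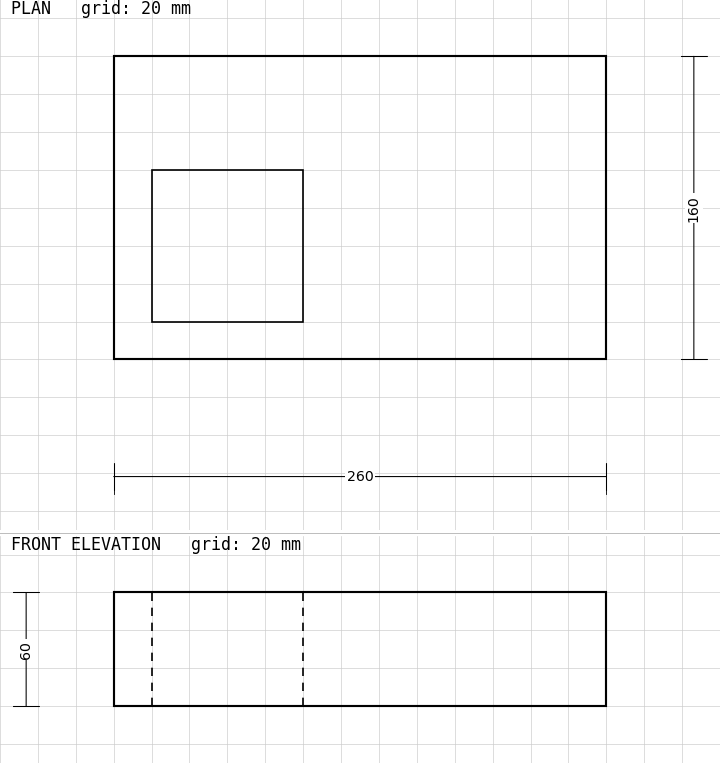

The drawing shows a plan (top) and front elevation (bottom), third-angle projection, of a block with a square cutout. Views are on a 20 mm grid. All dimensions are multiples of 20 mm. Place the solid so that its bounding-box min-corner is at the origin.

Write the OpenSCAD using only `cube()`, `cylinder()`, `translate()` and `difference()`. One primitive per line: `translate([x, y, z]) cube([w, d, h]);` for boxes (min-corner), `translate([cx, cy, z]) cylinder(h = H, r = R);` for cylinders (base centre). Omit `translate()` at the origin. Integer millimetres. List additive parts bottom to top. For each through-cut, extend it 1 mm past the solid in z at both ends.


difference() {
  cube([260, 160, 60]);
  translate([20, 20, -1]) cube([80, 80, 62]);
}
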